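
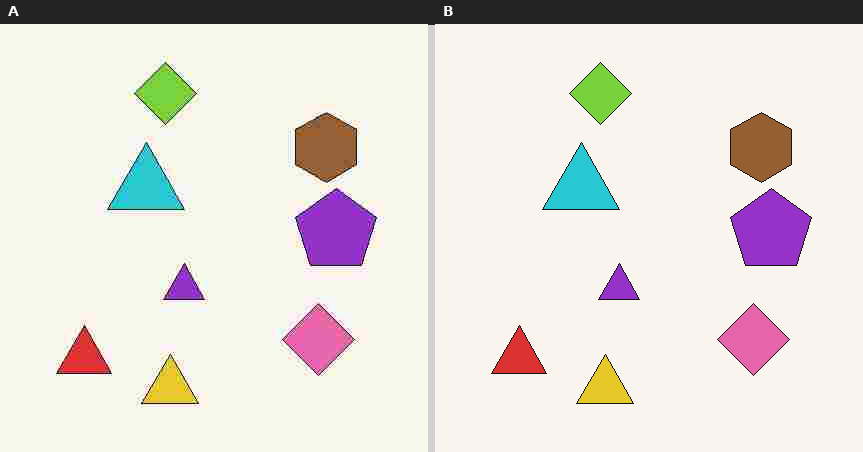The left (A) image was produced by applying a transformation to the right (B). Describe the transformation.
It was degraded with heavy JPEG compression.

Blocky 8×8 compression artifacts appear around shape edges and the flat background shows ringing — characteristic JPEG degradation.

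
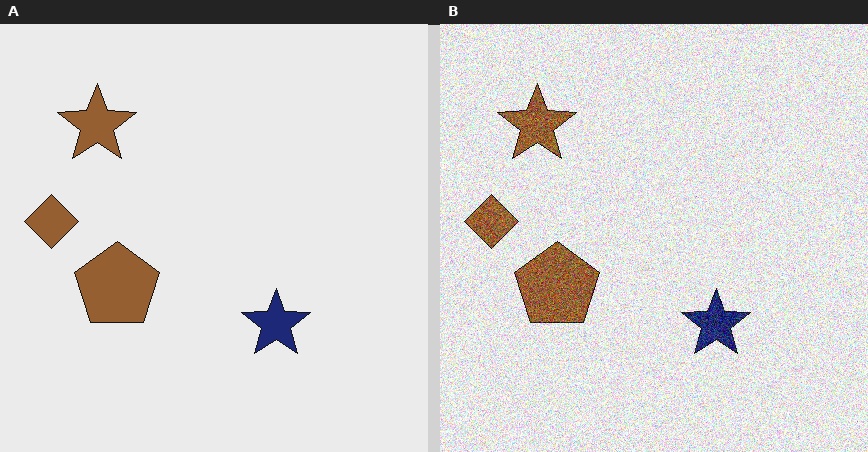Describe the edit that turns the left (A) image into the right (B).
The right (B) image is the left (A) degraded with heavy additive noise.

Random speckle covers the whole image, including the flat background.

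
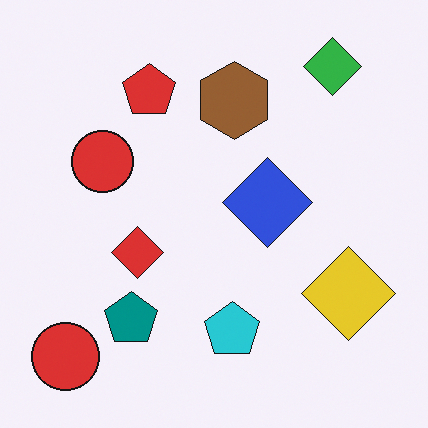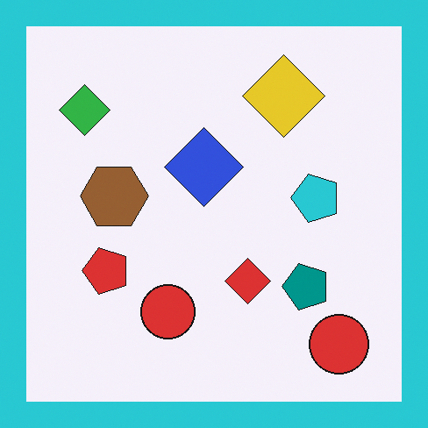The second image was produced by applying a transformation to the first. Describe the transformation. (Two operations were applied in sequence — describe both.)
The second image is the first rotated 90° counter-clockwise, then framed with a cyan border.

The green diamond sits in the top-right of the first image and the top-left of the second — consistent with a whole-image 90° counter-clockwise rotation. A solid cyan frame runs around the edge of the second image, with the content slightly shrunk inside it.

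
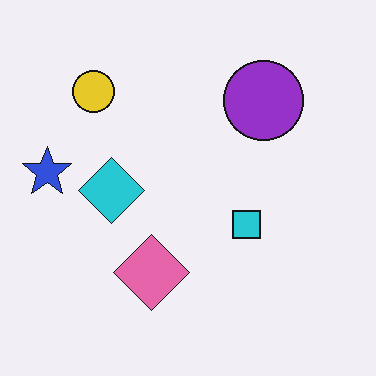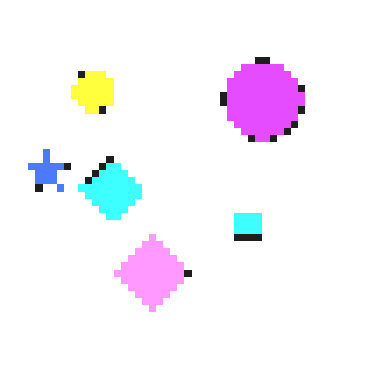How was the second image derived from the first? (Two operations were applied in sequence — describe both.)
The image was moderately pixelated, then substantially brightened.

Shapes are reduced to large square blocks; fine edges and outlines are lost — a downscale-then-upscale (mosaic) effect. Every pixel — background and shapes alike — is uniformly brightened.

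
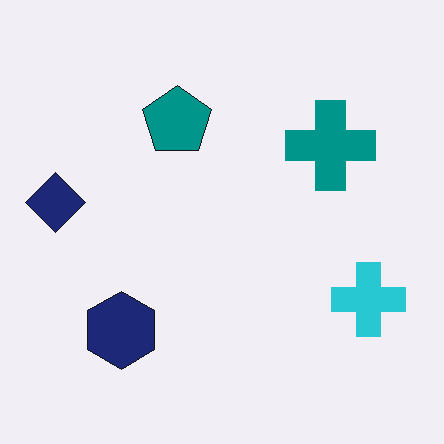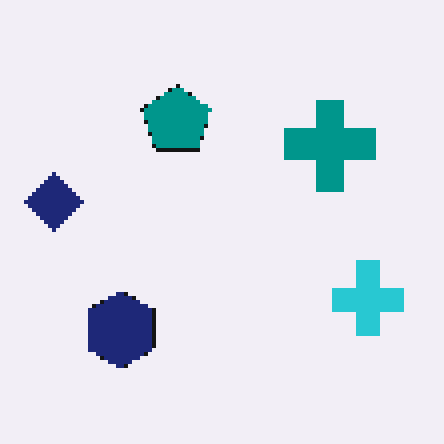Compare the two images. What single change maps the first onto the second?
The image was mildly pixelated.

Shapes are reduced to large square blocks; fine edges and outlines are lost — a downscale-then-upscale (mosaic) effect.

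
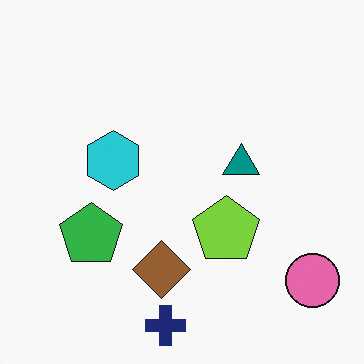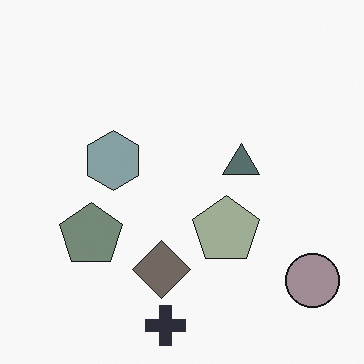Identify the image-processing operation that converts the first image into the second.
Made much more muted (saturation change).

All colors are more muted and greyish — a global saturation change.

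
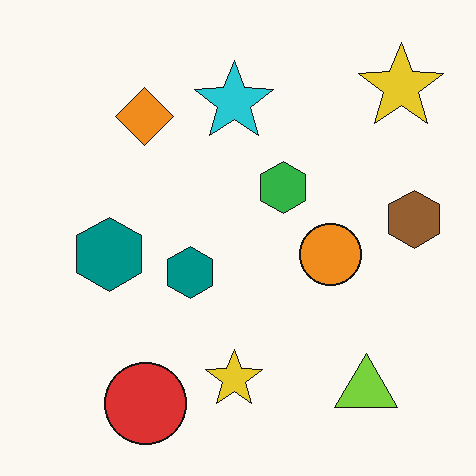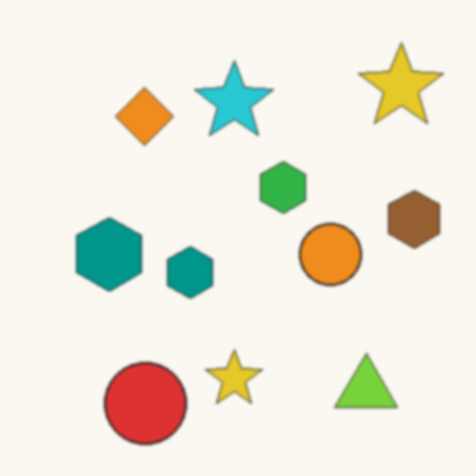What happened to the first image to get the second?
The second image is the first slightly softened.

Shape edges and outlines are uniformly softened across the whole image.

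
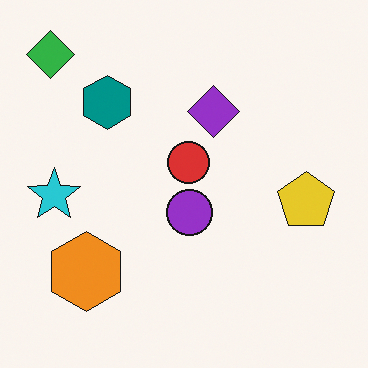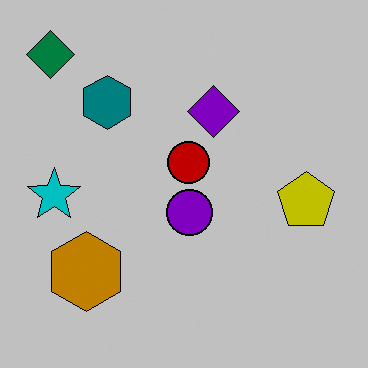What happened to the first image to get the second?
The image was aggressively posterized.

Each flat color has snapped to a coarser quantized level — most visibly, the near-white background has dropped to a flat grey.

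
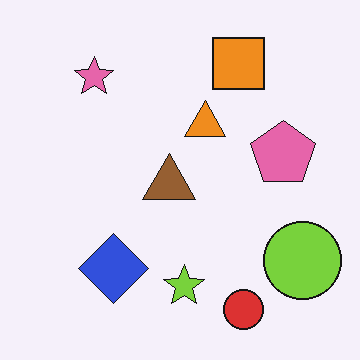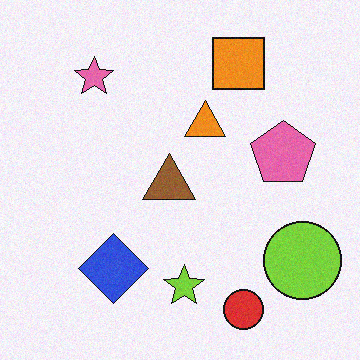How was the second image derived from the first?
The image was degraded with subtle gaussian noise.

Random speckle covers the whole image, including the flat background.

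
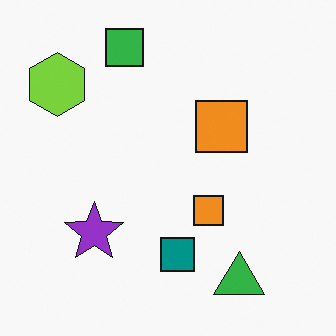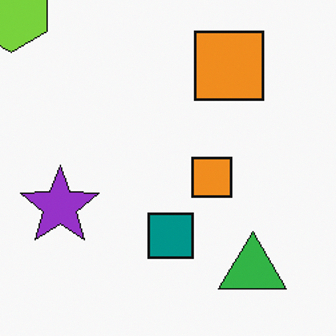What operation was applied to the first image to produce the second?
The second image is the first cropped to a modestly smaller region and rescaled.

The visible shapes are larger and the field of view is narrower; shapes near the original edges may be partly or wholly outside the frame — a crop-and-rescale.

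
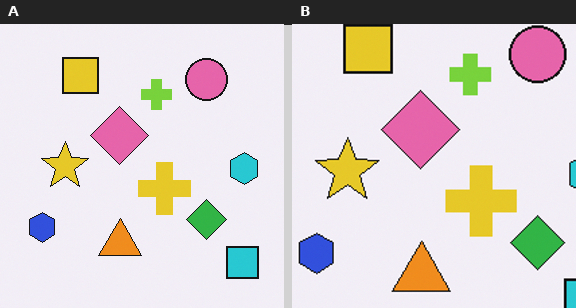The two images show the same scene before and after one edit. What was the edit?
The right (B) image is the left (A) cropped slightly and scaled back up.

The visible shapes are larger and the field of view is narrower; shapes near the original edges may be partly or wholly outside the frame — a crop-and-rescale.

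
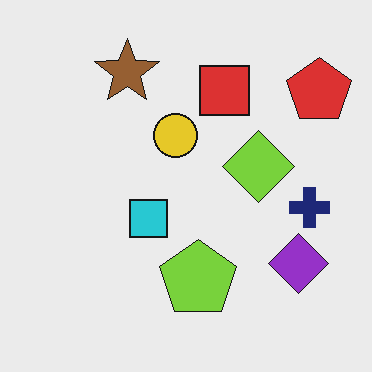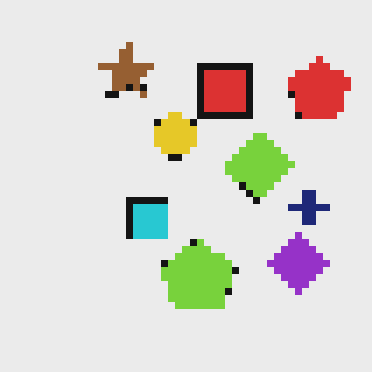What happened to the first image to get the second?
Pixelated into visible square blocks.

Shapes are reduced to large square blocks; fine edges and outlines are lost — a downscale-then-upscale (mosaic) effect.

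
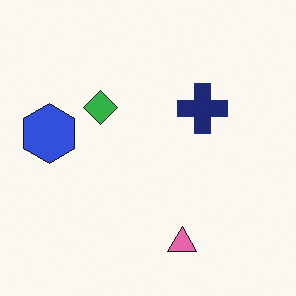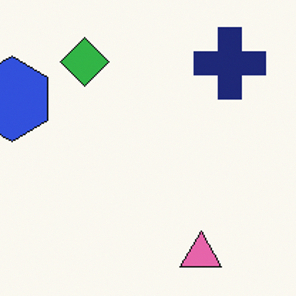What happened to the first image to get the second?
This is the original image cropped to a modestly smaller region and rescaled.

The visible shapes are larger and the field of view is narrower; shapes near the original edges may be partly or wholly outside the frame — a crop-and-rescale.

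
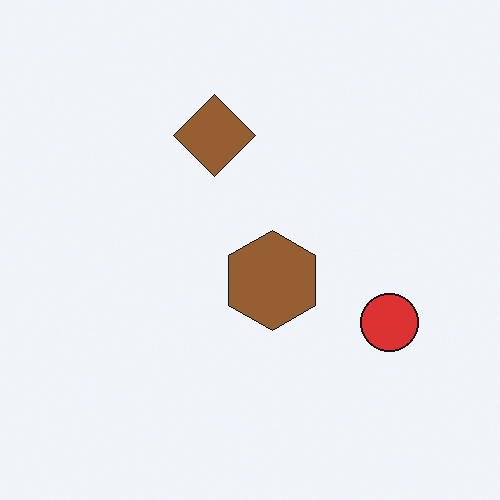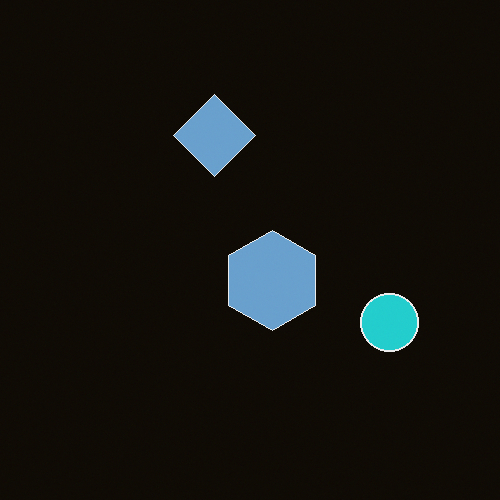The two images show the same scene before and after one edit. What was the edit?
This is the original image color-inverted (negative).

The light background has become dark and every shape's color is its complement — a photographic negative.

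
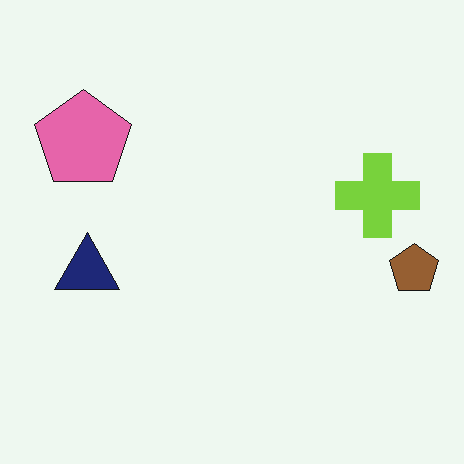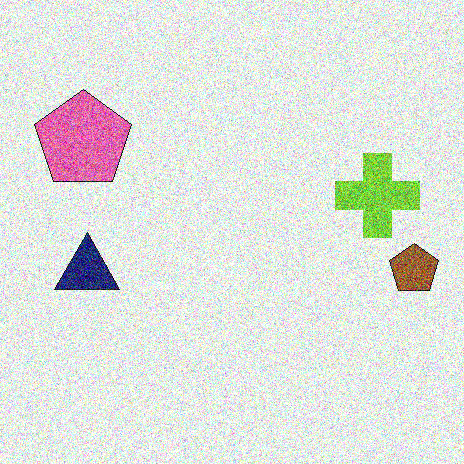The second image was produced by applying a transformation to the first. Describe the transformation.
It was degraded with strong gaussian noise.

Random speckle covers the whole image, including the flat background.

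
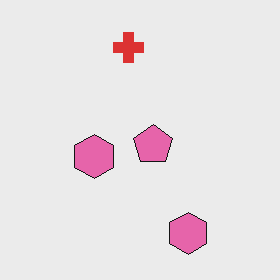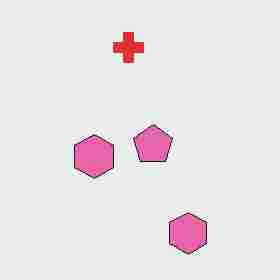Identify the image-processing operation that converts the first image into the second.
This is the original image degraded with heavy JPEG compression.

Blocky 8×8 compression artifacts appear around shape edges and the flat background shows ringing — characteristic JPEG degradation.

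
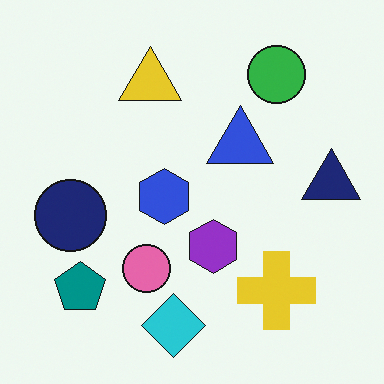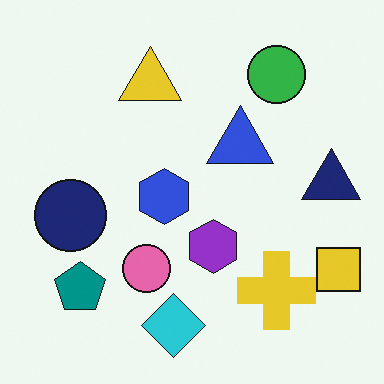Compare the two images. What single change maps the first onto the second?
It was overlaid with an additional yellow square.

A yellow square appears in the second image that is absent from the first.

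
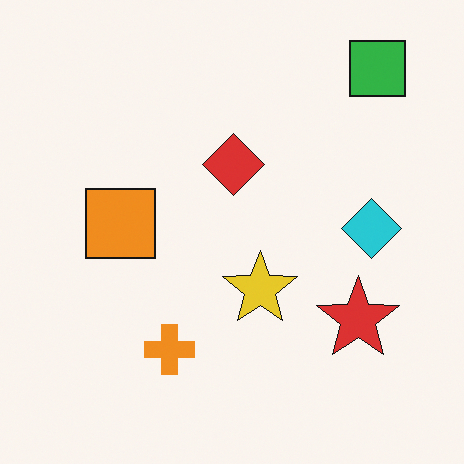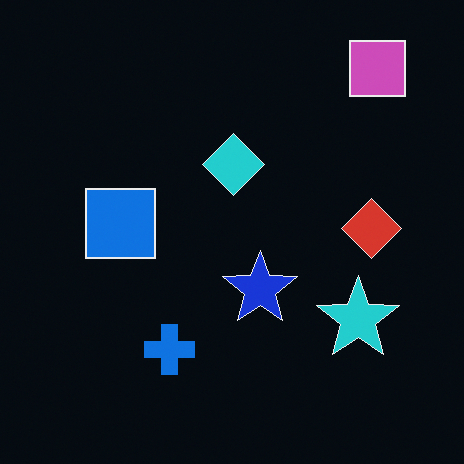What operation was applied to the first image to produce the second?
It was color-inverted (negative).

The light background has become dark and every shape's color is its complement — a photographic negative.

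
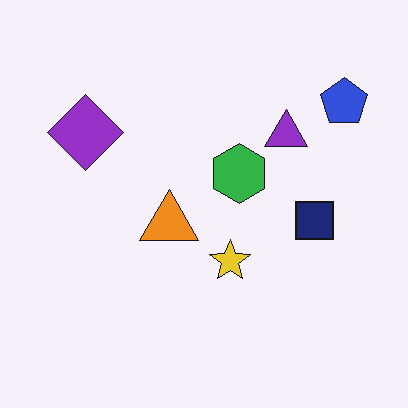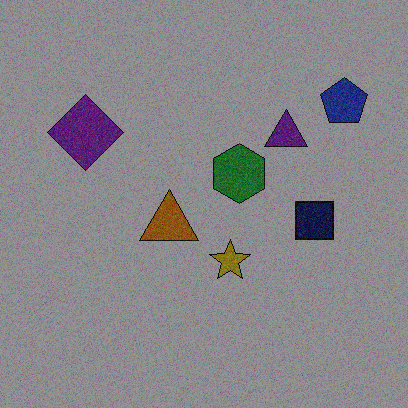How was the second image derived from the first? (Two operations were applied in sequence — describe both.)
This is the original image degraded with strong gaussian noise, then substantially darkened.

Random speckle covers the whole image, including the flat background. Every pixel — background and shapes alike — is uniformly darkened.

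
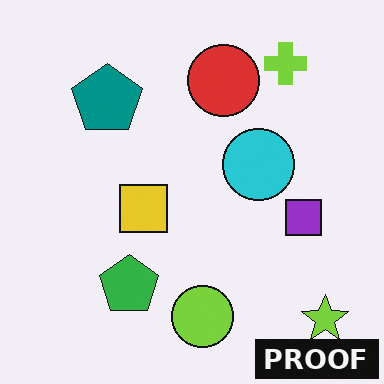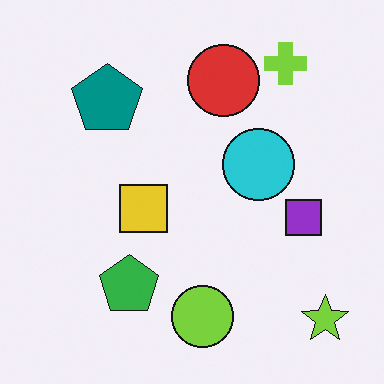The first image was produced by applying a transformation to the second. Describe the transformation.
Watermarked with the text "PROOF" in the lower-right corner.

A dark label reading "PROOF" appears in the lower-right corner.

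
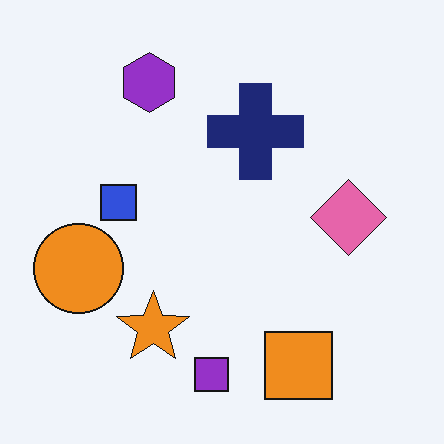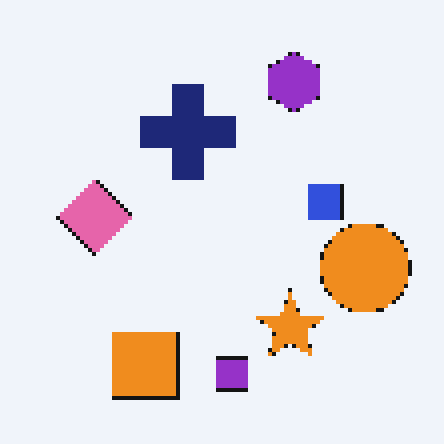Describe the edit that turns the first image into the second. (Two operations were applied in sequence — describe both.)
Flipped horizontally (left ↔ right), then lightly pixelated (a mild mosaic effect).

The orange circle is in the left of the first image and the right of the second — shapes on opposite sides of the vertical midline have swapped in a mirror flip. Shapes are reduced to large square blocks; fine edges and outlines are lost — a downscale-then-upscale (mosaic) effect.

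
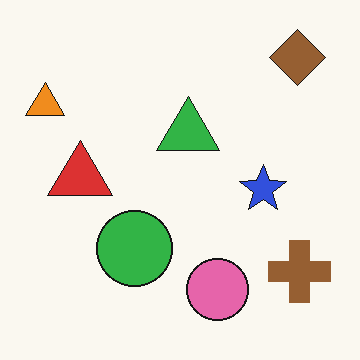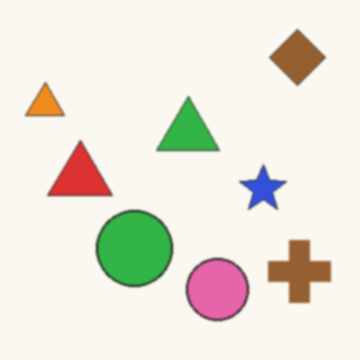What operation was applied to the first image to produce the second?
The image was given a subtle gaussian blur.

Shape edges and outlines are uniformly softened across the whole image.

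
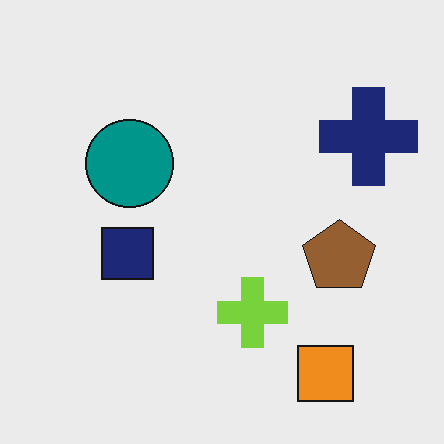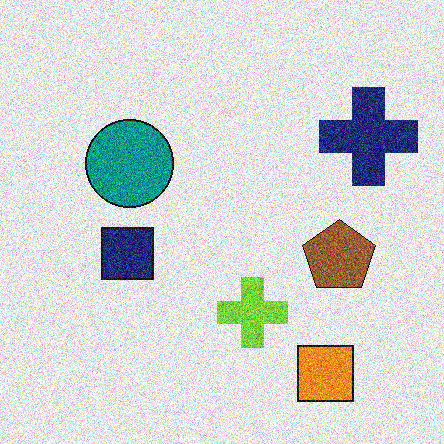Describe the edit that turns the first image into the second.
The image was degraded with a thick layer of grain.

Random speckle covers the whole image, including the flat background.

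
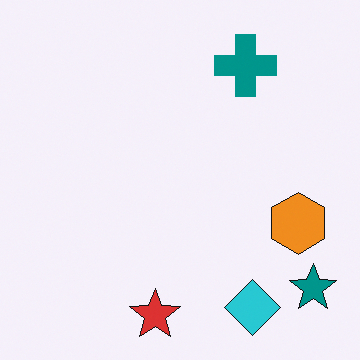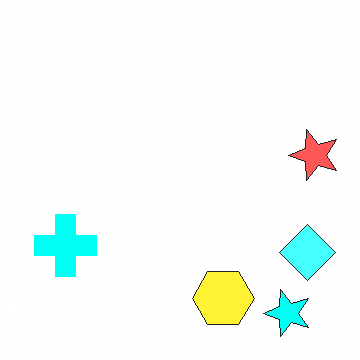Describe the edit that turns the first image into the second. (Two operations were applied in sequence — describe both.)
The transformation is: substantially brightened, then transposed (reflected across the top-left ↔ bottom-right diagonal).

Every pixel — background and shapes alike — is uniformly brightened. Shapes have swapped their row and column positions — what was in the top-right is now in the bottom-left — a diagonal reflection.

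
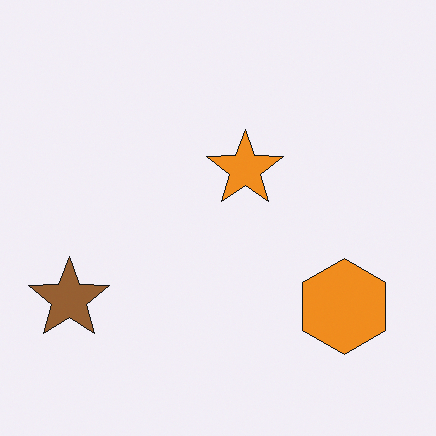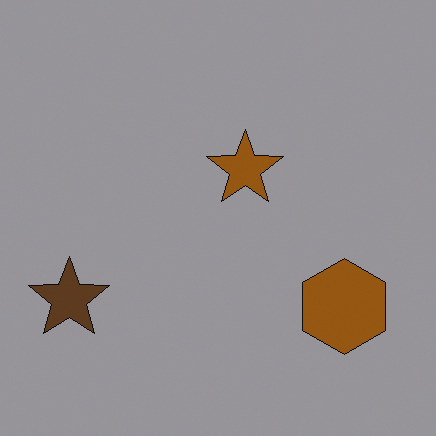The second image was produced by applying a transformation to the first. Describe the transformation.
The transformation is: substantially darkened.

Every pixel — background and shapes alike — is uniformly darkened.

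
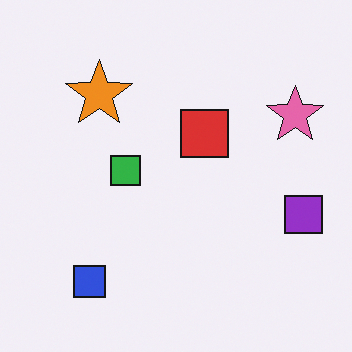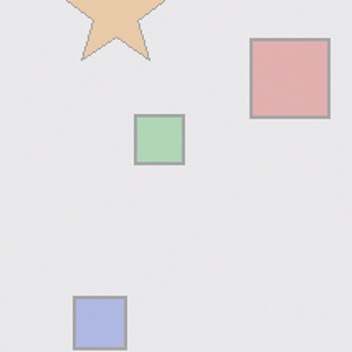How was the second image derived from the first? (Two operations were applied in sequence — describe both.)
Given much lower contrast, then cropped to a noticeably smaller region and rescaled.

Tones are pushed toward mid-grey across the whole image — a global contrast change. The visible shapes are larger and the field of view is narrower; shapes near the original edges may be partly or wholly outside the frame — a crop-and-rescale.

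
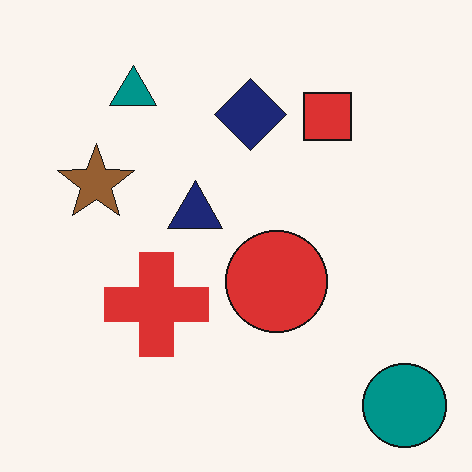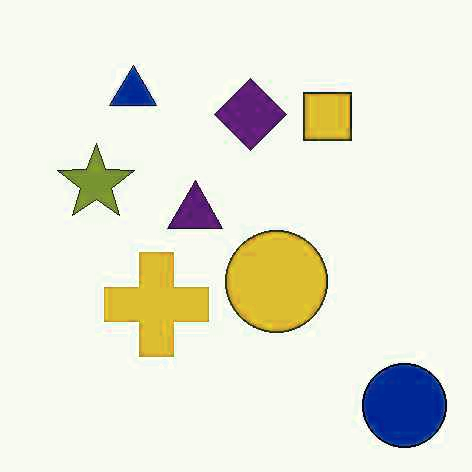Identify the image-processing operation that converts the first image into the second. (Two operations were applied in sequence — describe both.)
Given moderate JPEG compression, then hue-shifted by a small amount.

Blocky 8×8 compression artifacts appear around shape edges and the flat background shows ringing — characteristic JPEG degradation. Every shape's color has rotated by the same amount around the hue wheel — a uniform hue shift.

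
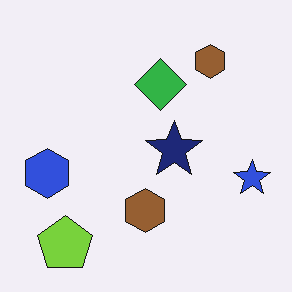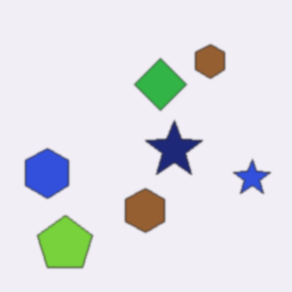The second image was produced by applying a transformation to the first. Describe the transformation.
The transformation is: lightly blurred.

Shape edges and outlines are uniformly softened across the whole image.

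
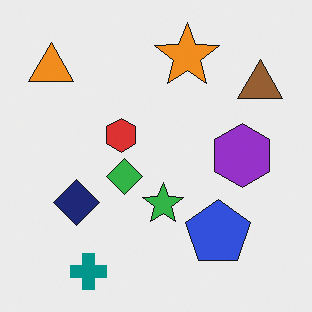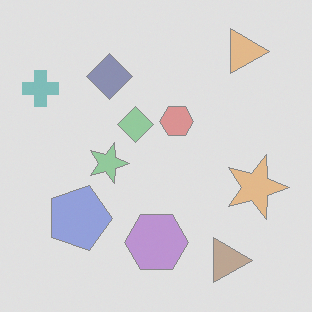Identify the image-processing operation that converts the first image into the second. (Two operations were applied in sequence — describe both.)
The second image is the first washed out (contrast reduced), then rotated 90° clockwise.

Tones are pushed toward mid-grey across the whole image — a global contrast change. The orange triangle sits in the top-left of the first image and the top-right of the second — consistent with a whole-image 90° clockwise rotation.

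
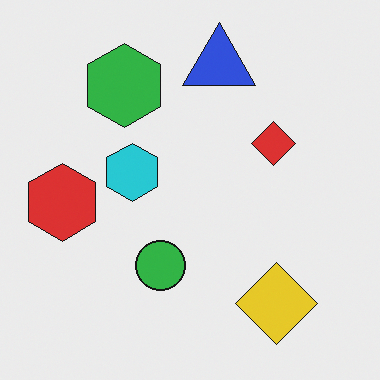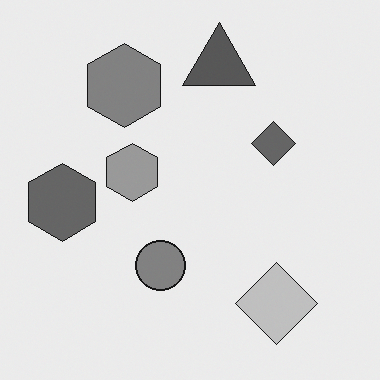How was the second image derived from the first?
The image was converted to grayscale.

All color is removed — every shape is now a shade of grey.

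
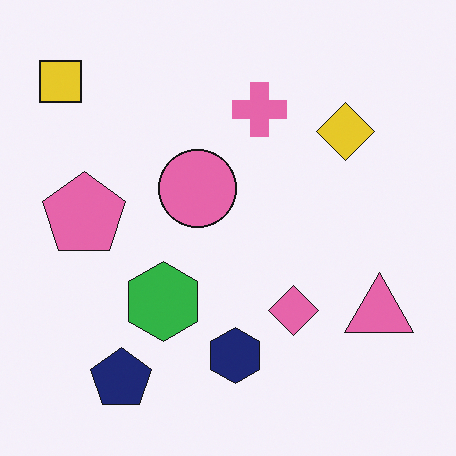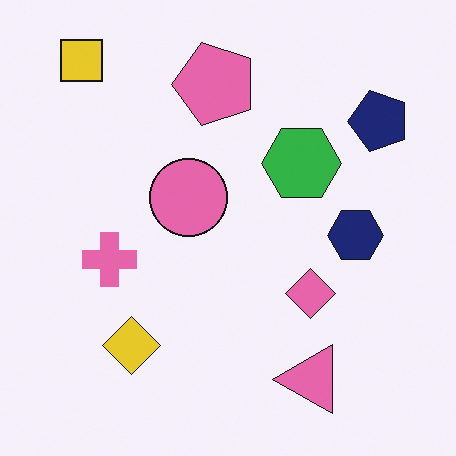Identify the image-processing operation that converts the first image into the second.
It was transposed (reflected across the top-left ↔ bottom-right diagonal).

Shapes have swapped their row and column positions — what was in the top-right is now in the bottom-left — a diagonal reflection.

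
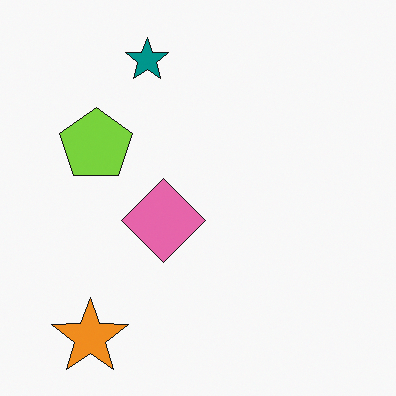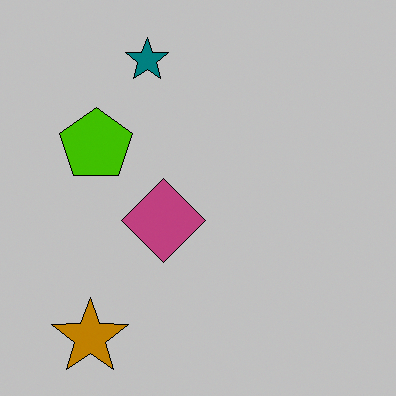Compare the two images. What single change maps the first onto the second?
The image was aggressively posterized.

Each flat color has snapped to a coarser quantized level — most visibly, the near-white background has dropped to a flat grey.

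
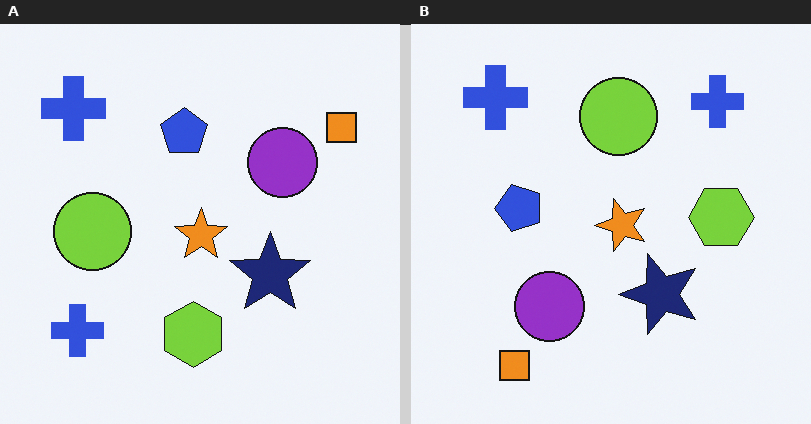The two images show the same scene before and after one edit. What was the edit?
The transformation is: transposed (reflected across the top-left ↔ bottom-right diagonal).

Shapes have swapped their row and column positions — what was in the top-right is now in the bottom-left — a diagonal reflection.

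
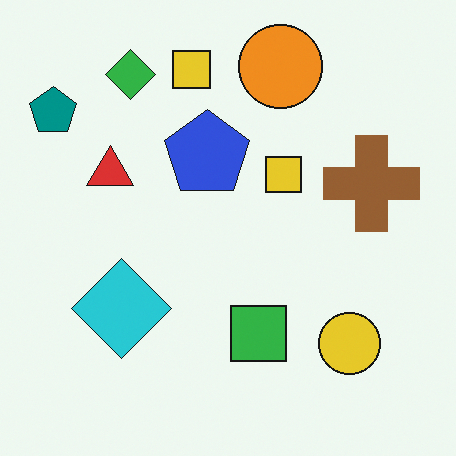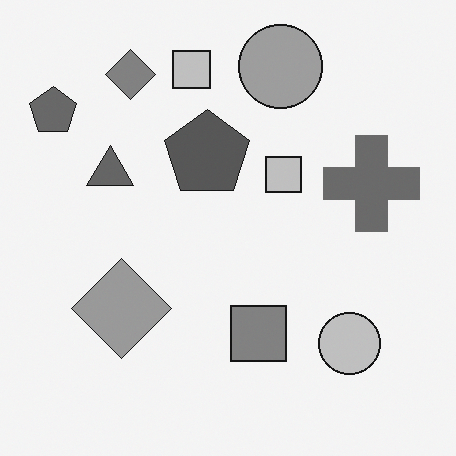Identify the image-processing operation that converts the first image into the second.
Converted to grayscale.

All color is removed — every shape is now a shade of grey.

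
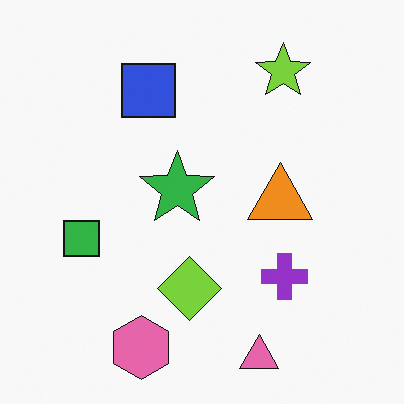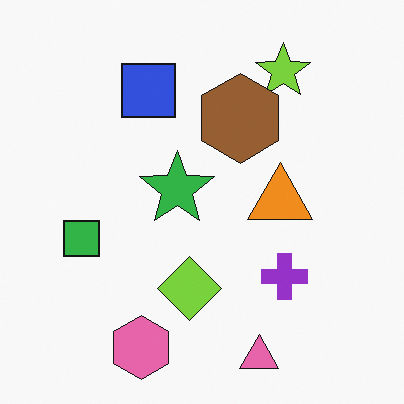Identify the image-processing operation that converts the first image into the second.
Overlaid with an additional brown hexagon.

A brown hexagon appears in the second image that is absent from the first.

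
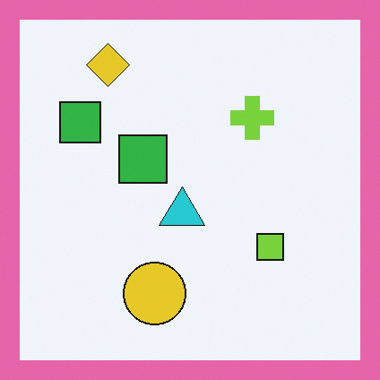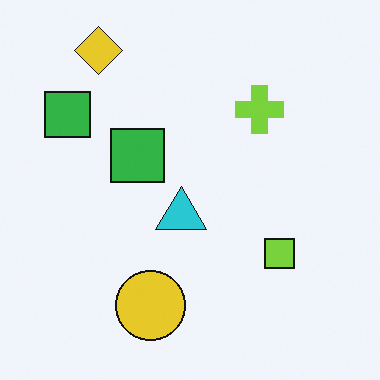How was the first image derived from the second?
This is the original image framed with a pink border.

A solid pink frame runs around the edge of the first image, with the content slightly shrunk inside it.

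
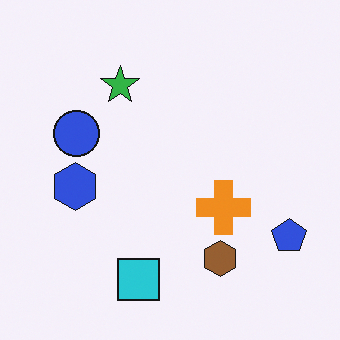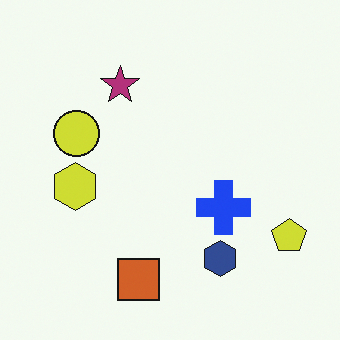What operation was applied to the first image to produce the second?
The second image is the first hue-shifted by a large amount.

Every shape's color has rotated by the same amount around the hue wheel — a uniform hue shift.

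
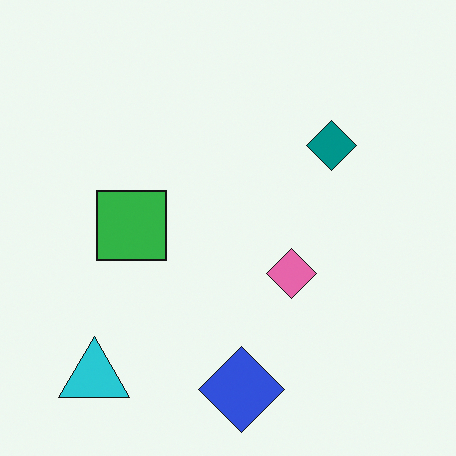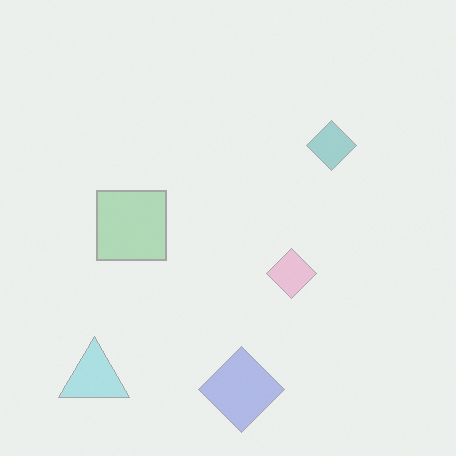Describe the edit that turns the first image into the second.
Washed out (contrast reduced).

Tones are pushed toward mid-grey across the whole image — a global contrast change.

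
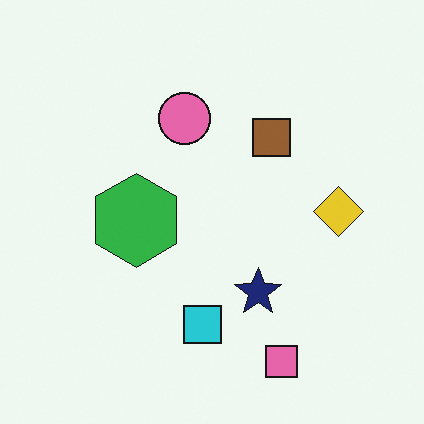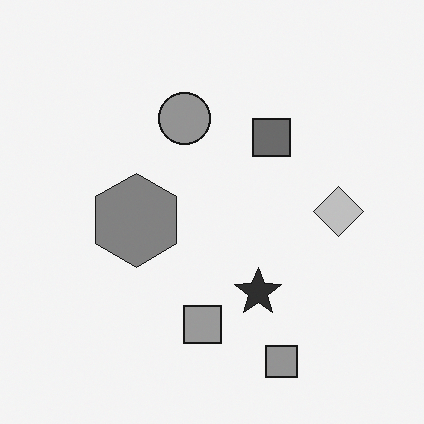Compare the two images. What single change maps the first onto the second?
The transformation is: converted to grayscale.

All color is removed — every shape is now a shade of grey.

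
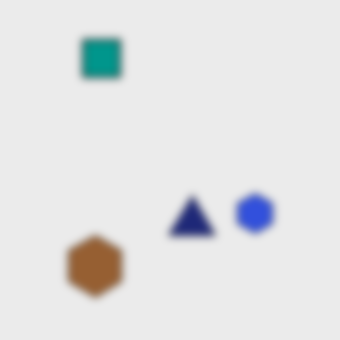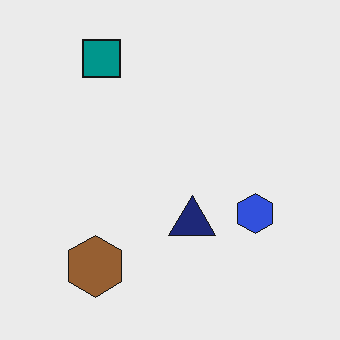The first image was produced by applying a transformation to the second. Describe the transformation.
It was noticeably gaussian-blurred.

Shape edges and outlines are uniformly softened across the whole image.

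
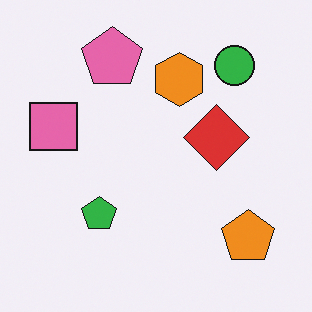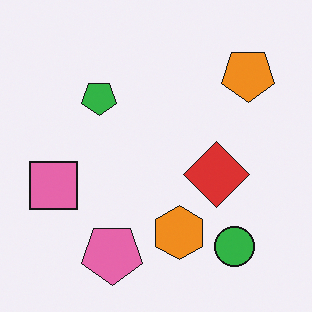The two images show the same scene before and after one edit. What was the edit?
It was flipped vertically (top ↔ bottom).

The pink pentagon is in the top of the first image and the bottom of the second — shapes on opposite sides of the horizontal midline have swapped in a mirror flip.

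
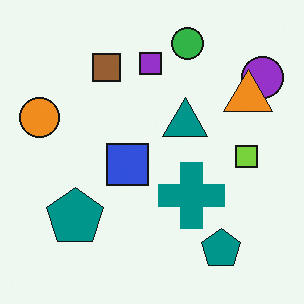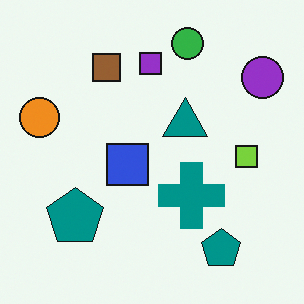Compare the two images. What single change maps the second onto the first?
It was overlaid with an additional orange triangle.

An orange triangle appears in the first image that is absent from the second.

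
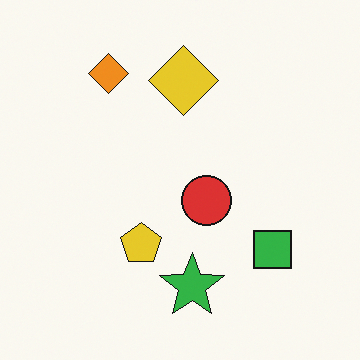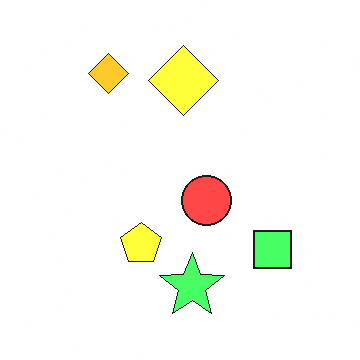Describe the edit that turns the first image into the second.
The transformation is: brightened a lot.

Every pixel — background and shapes alike — is uniformly brightened.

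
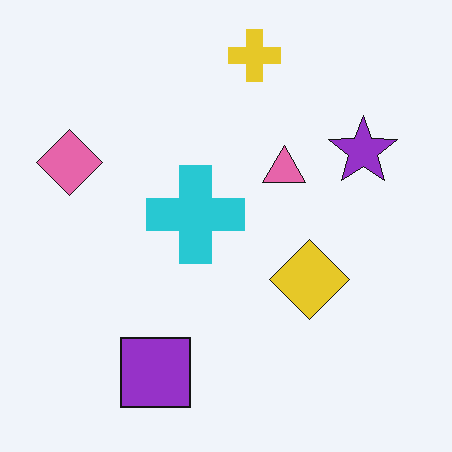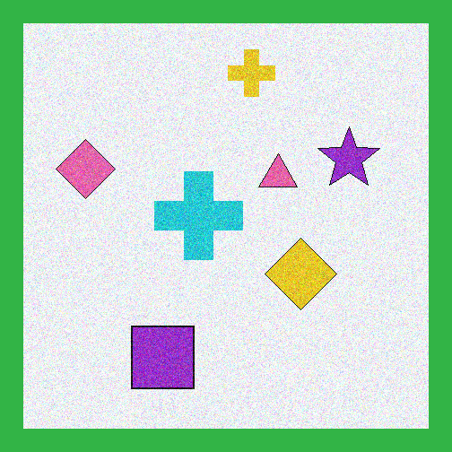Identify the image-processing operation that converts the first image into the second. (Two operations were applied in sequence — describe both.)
The second image is the first degraded with visible gaussian noise, then framed with a green border.

Random speckle covers the whole image, including the flat background. A solid green frame runs around the edge of the second image, with the content slightly shrunk inside it.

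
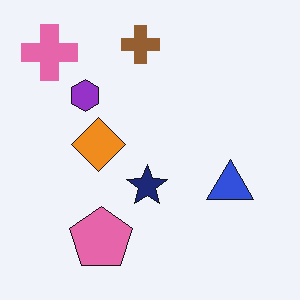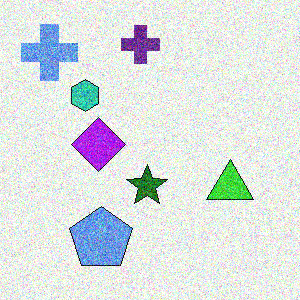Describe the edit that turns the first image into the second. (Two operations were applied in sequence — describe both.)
It was degraded with heavy additive noise, then hue-shifted through roughly half the color wheel.

Random speckle covers the whole image, including the flat background. Every shape's color has rotated by the same amount around the hue wheel — a uniform hue shift.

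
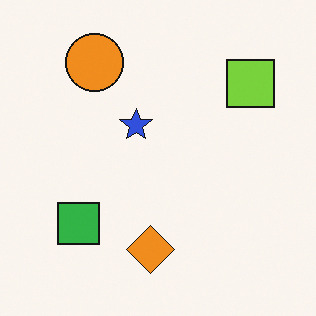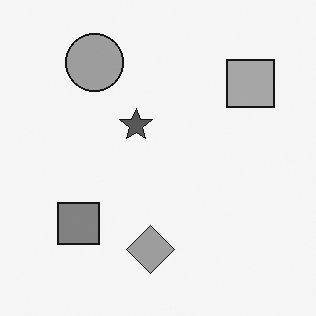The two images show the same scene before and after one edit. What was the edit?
Converted to grayscale.

All color is removed — every shape is now a shade of grey.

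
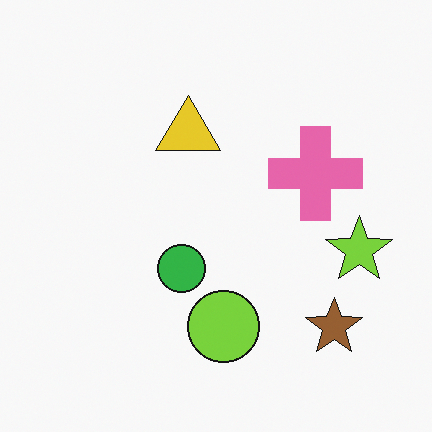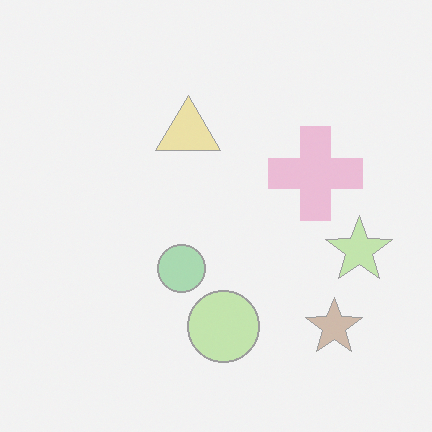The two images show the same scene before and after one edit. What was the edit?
The transformation is: washed out (contrast reduced).

Tones are pushed toward mid-grey across the whole image — a global contrast change.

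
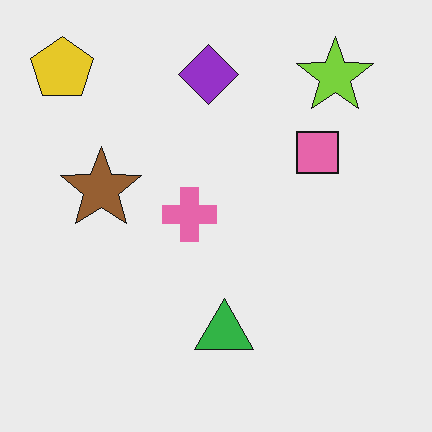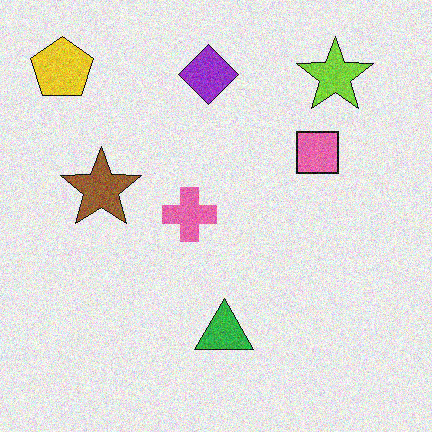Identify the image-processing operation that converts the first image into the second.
The second image is the first degraded with visible gaussian noise.

Random speckle covers the whole image, including the flat background.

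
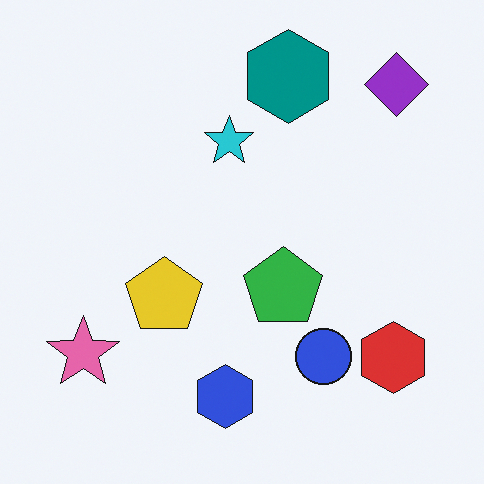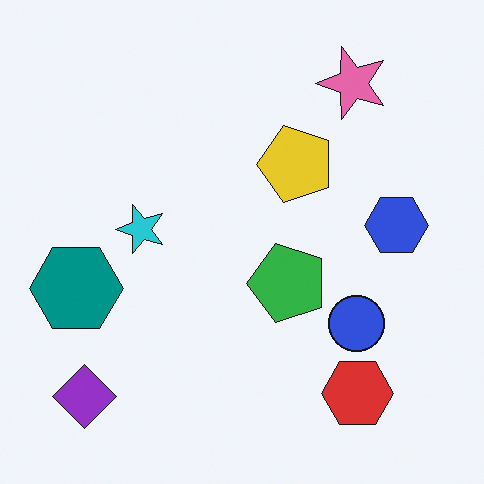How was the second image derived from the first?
The transformation is: transposed (reflected across the top-left ↔ bottom-right diagonal).

Shapes have swapped their row and column positions — what was in the top-right is now in the bottom-left — a diagonal reflection.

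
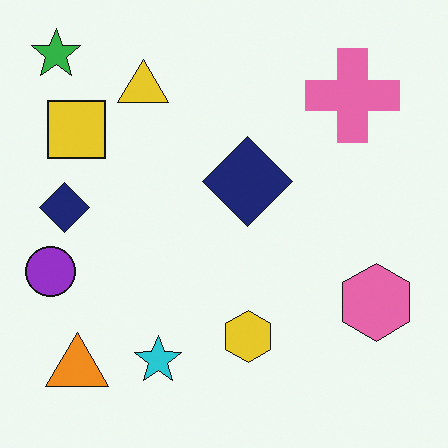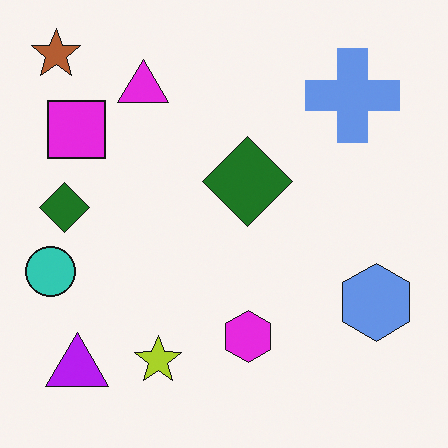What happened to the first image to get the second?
It was hue-shifted through roughly half the color wheel.

Every shape's color has rotated by the same amount around the hue wheel — a uniform hue shift.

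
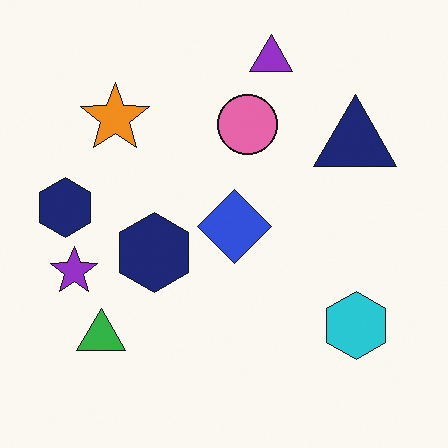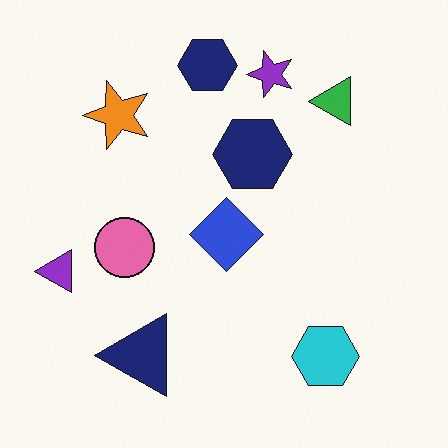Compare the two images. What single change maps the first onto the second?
Transposed (reflected across the top-left ↔ bottom-right diagonal).

Shapes have swapped their row and column positions — what was in the top-right is now in the bottom-left — a diagonal reflection.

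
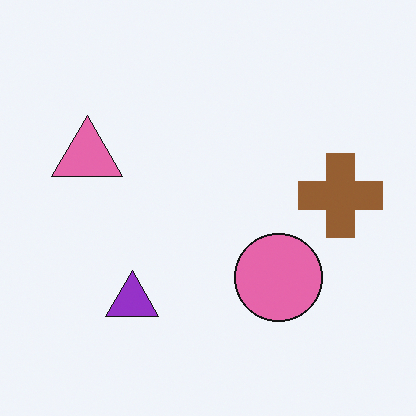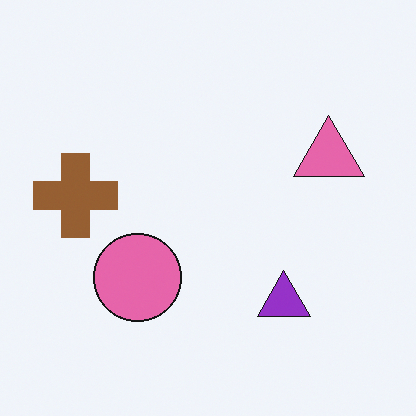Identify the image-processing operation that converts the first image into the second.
This is the original image flipped horizontally (left ↔ right).

The brown cross is in the right of the first image and the left of the second — shapes on opposite sides of the vertical midline have swapped in a mirror flip.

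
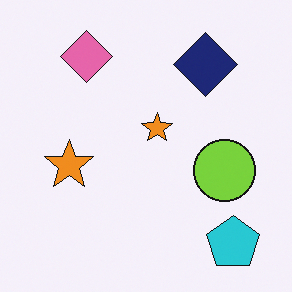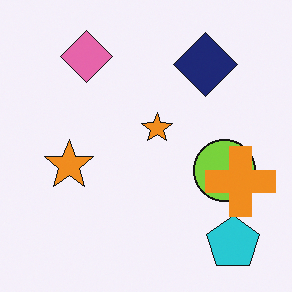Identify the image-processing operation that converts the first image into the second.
The transformation is: overlaid with an additional orange cross.

An orange cross appears in the second image that is absent from the first.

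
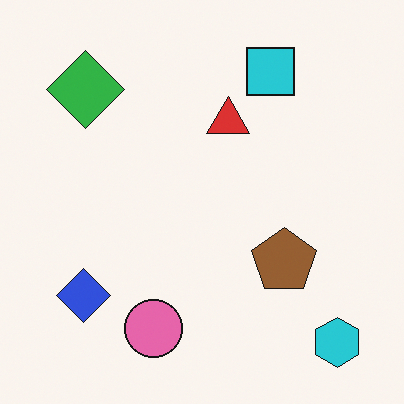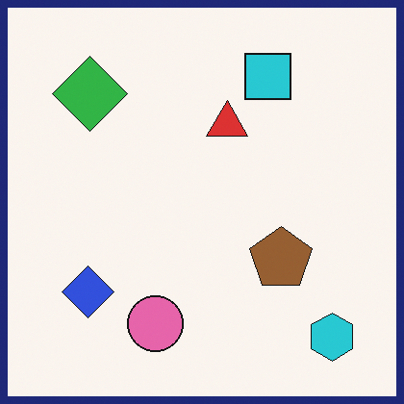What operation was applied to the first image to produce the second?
The transformation is: framed with a navy border.

A solid navy frame runs around the edge of the second image, with the content slightly shrunk inside it.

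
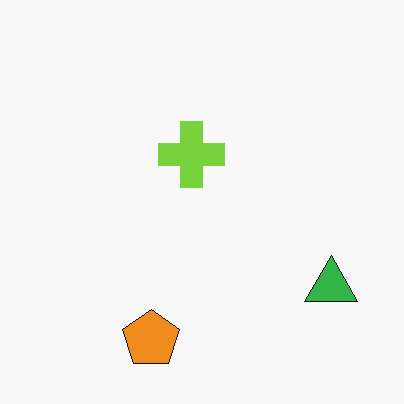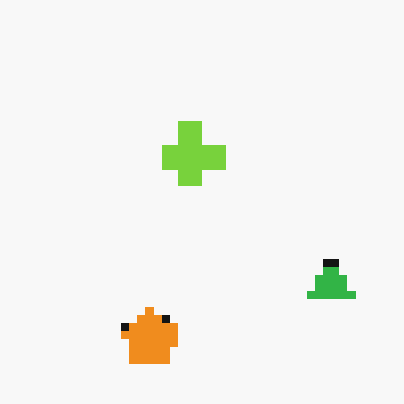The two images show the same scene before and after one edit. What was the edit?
The second image is the first moderately pixelated.

Shapes are reduced to large square blocks; fine edges and outlines are lost — a downscale-then-upscale (mosaic) effect.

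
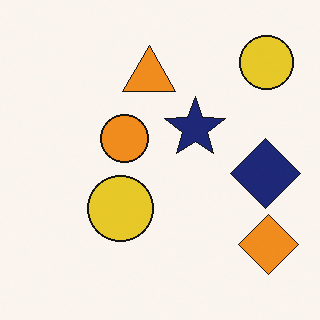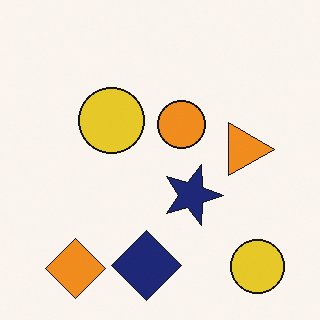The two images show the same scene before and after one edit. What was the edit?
The image was rotated 90° clockwise.

The orange diamond sits in the bottom-right of the first image and the bottom-left of the second — consistent with a whole-image 90° clockwise rotation.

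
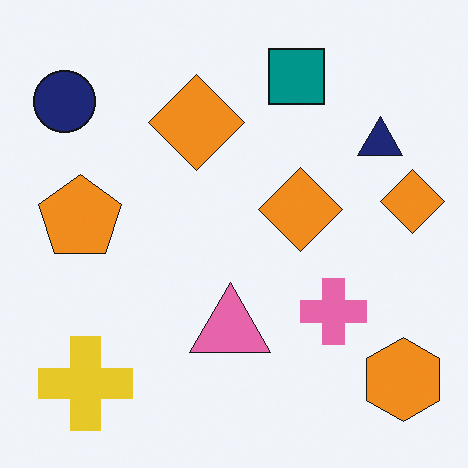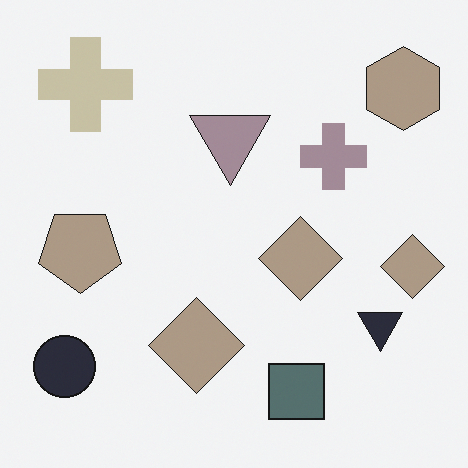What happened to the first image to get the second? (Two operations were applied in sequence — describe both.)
This is the original image heavily desaturated, then flipped vertically (top ↔ bottom).

All colors are more muted and greyish — a global saturation change. The teal square is in the top of the first image and the bottom of the second — shapes on opposite sides of the horizontal midline have swapped in a mirror flip.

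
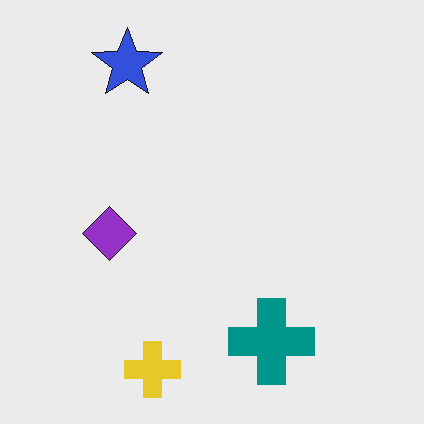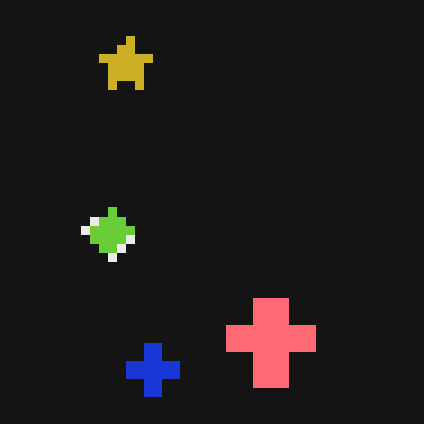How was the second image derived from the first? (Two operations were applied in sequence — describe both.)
The second image is the first coarsely pixelated, then color-inverted (negative).

Shapes are reduced to large square blocks; fine edges and outlines are lost — a downscale-then-upscale (mosaic) effect. The light background has become dark and every shape's color is its complement — a photographic negative.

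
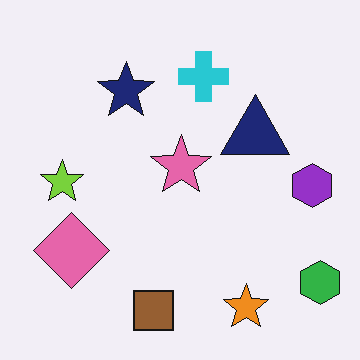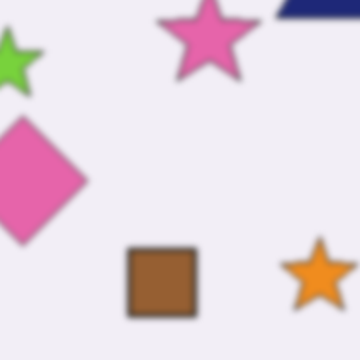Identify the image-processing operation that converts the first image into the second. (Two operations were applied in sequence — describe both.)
It was lightly blurred, then cropped tightly and scaled back up.

Shape edges and outlines are uniformly softened across the whole image. The visible shapes are larger and the field of view is narrower; shapes near the original edges may be partly or wholly outside the frame — a crop-and-rescale.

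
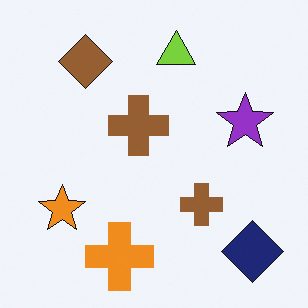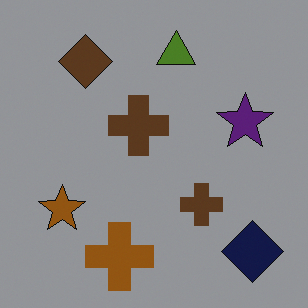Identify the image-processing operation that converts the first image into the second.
This is the original image noticeably darkened.

Every pixel — background and shapes alike — is uniformly darkened.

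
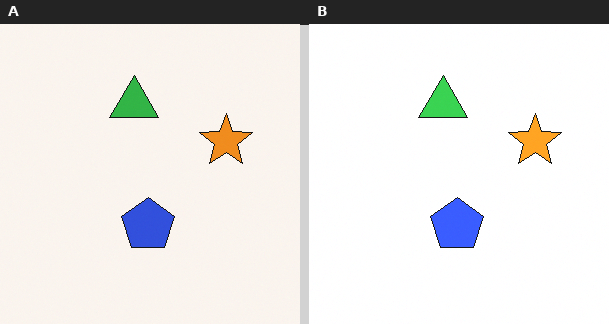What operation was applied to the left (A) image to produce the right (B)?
The right (B) image is the left (A) slightly brightened.

Every pixel — background and shapes alike — is uniformly brightened.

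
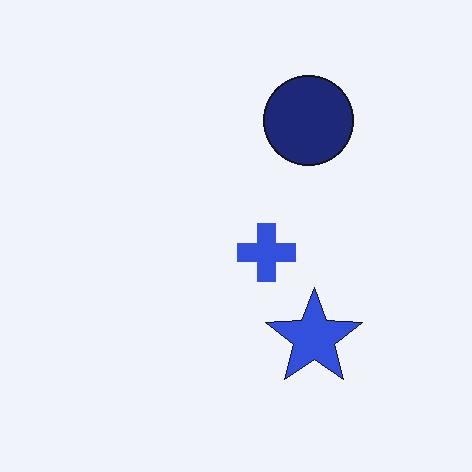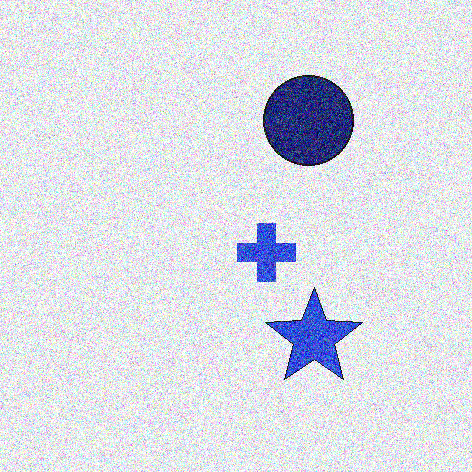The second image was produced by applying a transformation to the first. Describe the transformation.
It was degraded with a thick layer of grain.

Random speckle covers the whole image, including the flat background.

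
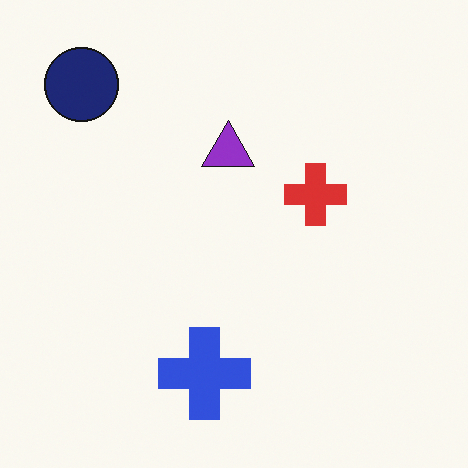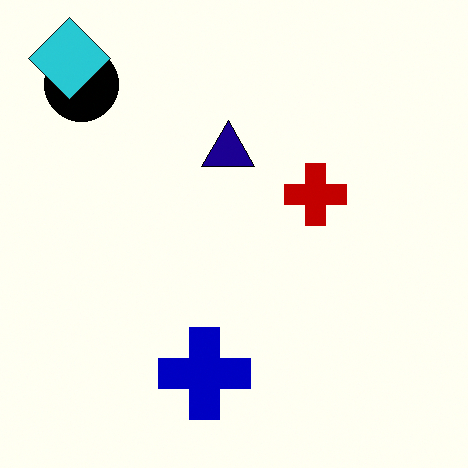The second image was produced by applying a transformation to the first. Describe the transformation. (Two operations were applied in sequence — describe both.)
The transformation is: given much higher contrast, then overlaid with an additional cyan diamond.

Tones are pushed away from mid-grey across the whole image — a global contrast change. A cyan diamond appears in the second image that is absent from the first.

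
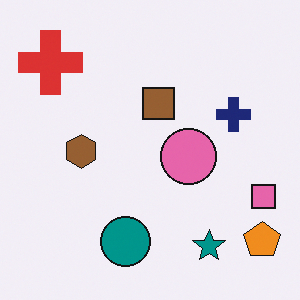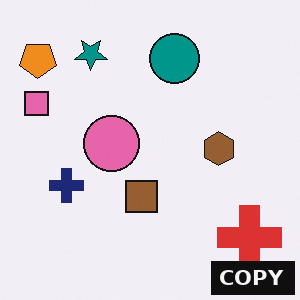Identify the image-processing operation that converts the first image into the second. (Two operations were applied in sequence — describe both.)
The transformation is: rotated 180°, then watermarked with the text "COPY" in the lower-right corner.

The orange pentagon sits in the bottom-right of the first image and the top-left of the second — consistent with a whole-image 180° rotation. A dark label reading "COPY" appears in the lower-right corner.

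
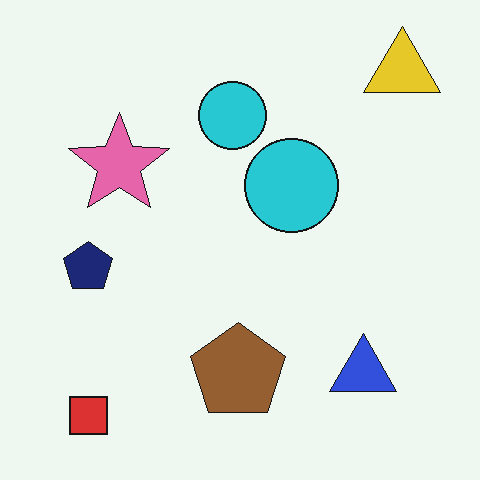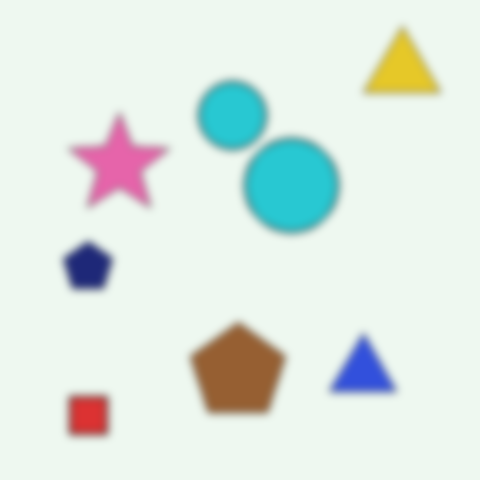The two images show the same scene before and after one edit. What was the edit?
The image was moderately blurred.

Shape edges and outlines are uniformly softened across the whole image.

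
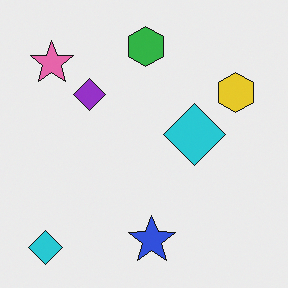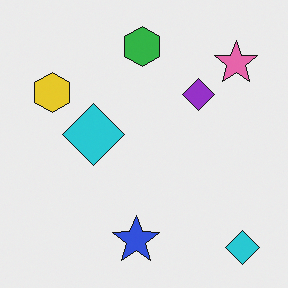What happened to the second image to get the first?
The first image is the second flipped horizontally (left ↔ right).

The pink star is in the top-right of the second image and the top-left of the first — shapes on opposite sides of the vertical midline have swapped in a mirror flip.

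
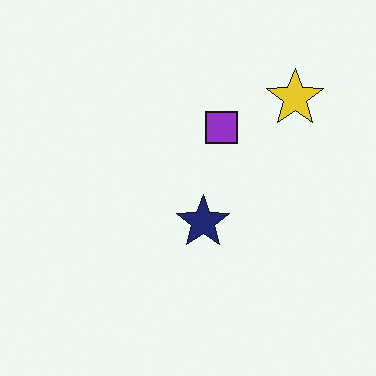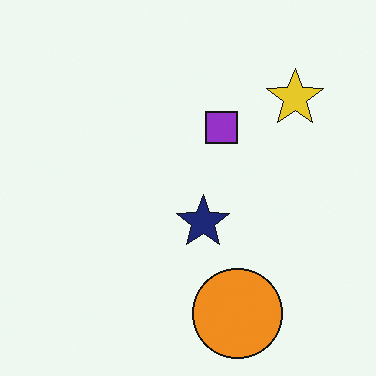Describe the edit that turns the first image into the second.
The second image is the first overlaid with an additional orange circle.

An orange circle appears in the second image that is absent from the first.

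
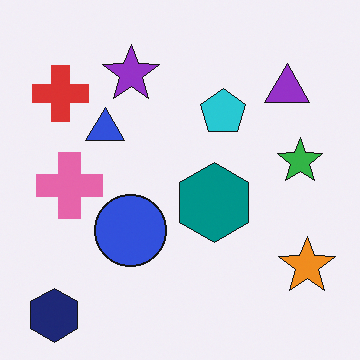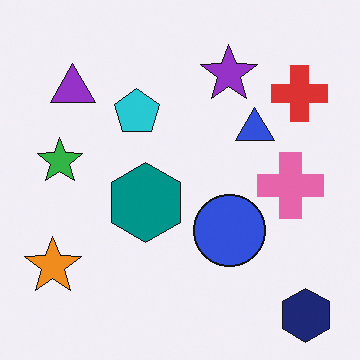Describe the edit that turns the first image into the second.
Flipped horizontally (left ↔ right).

The orange star is in the bottom-right of the first image and the bottom-left of the second — shapes on opposite sides of the vertical midline have swapped in a mirror flip.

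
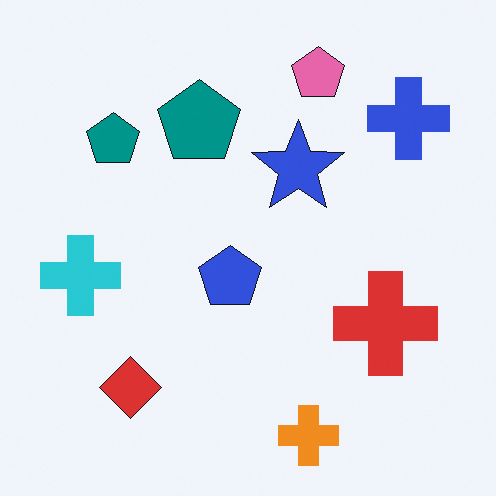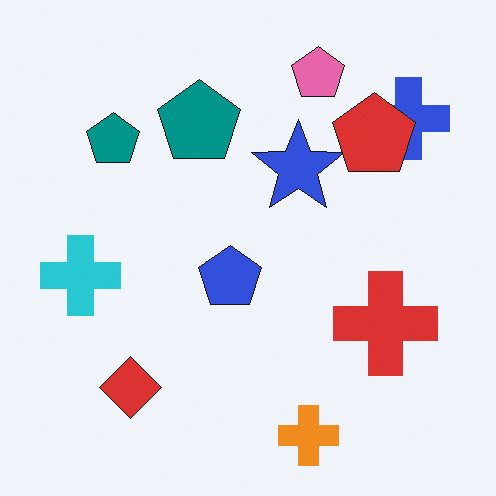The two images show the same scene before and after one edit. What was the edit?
Overlaid with an additional red pentagon.

A red pentagon appears in the second image that is absent from the first.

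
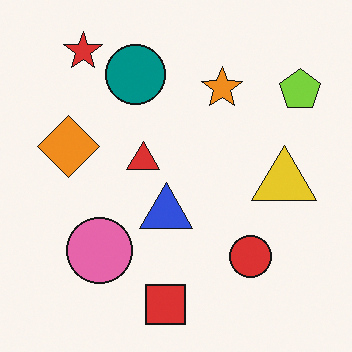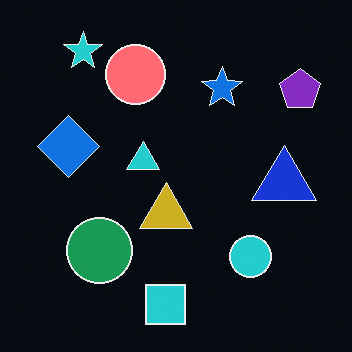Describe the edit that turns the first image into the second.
The image was color-inverted (negative).

The light background has become dark and every shape's color is its complement — a photographic negative.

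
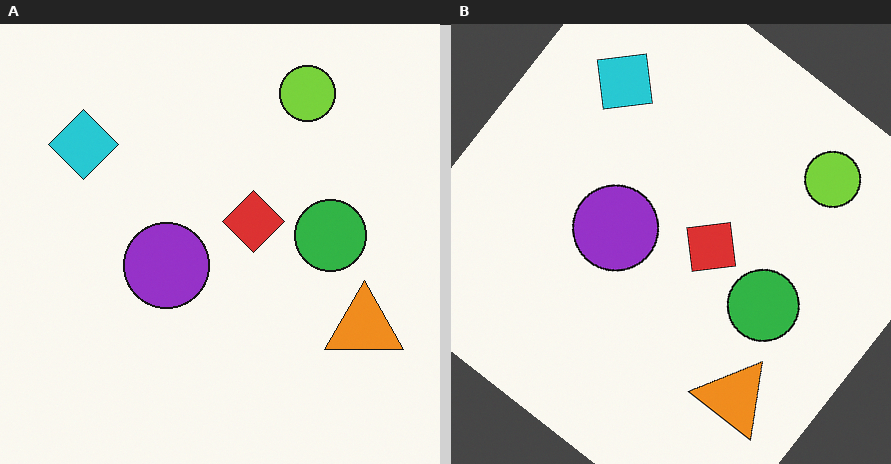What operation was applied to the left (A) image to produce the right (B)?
This is the original image rotated clockwise by a large amount — several tens of degrees.

Every shape is tilted by the same angle and the image corners show triangular fill wedges — a whole-image rotation by a non-right angle.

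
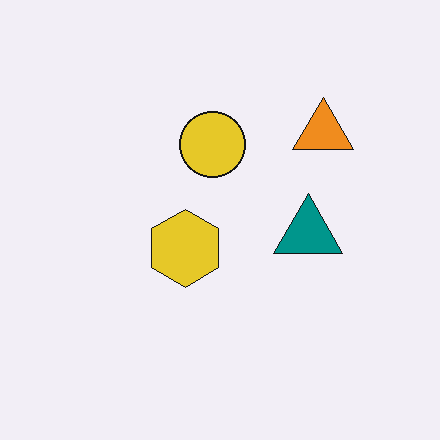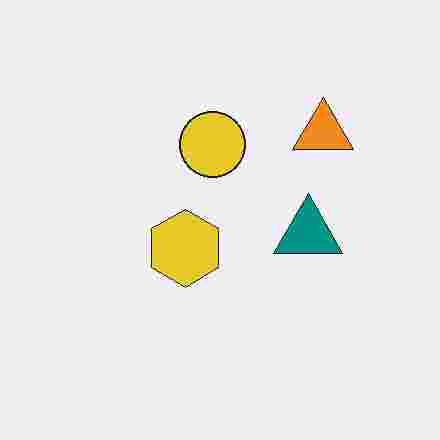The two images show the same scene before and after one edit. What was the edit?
The transformation is: heavily JPEG-compressed with obvious blocking artifacts.

Blocky 8×8 compression artifacts appear around shape edges and the flat background shows ringing — characteristic JPEG degradation.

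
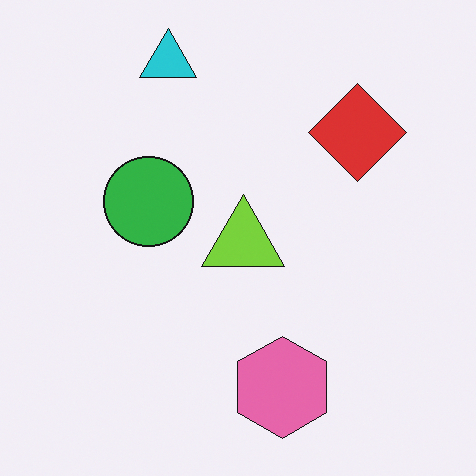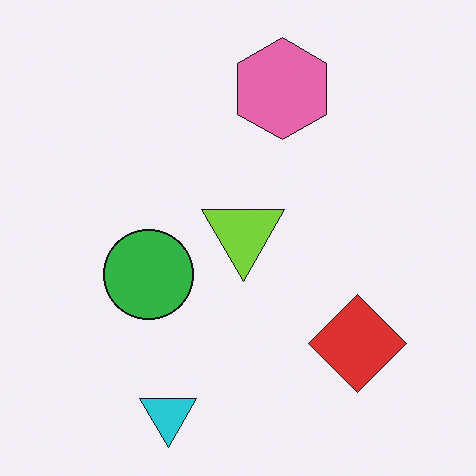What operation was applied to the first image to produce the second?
Flipped vertically (top ↔ bottom).

The cyan triangle is in the top of the first image and the bottom of the second — shapes on opposite sides of the horizontal midline have swapped in a mirror flip.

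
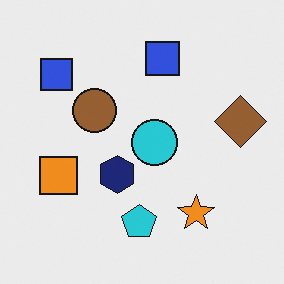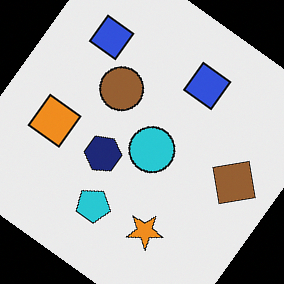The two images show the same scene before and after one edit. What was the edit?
The transformation is: rotated clockwise by a large amount — several tens of degrees.

Every shape is tilted by the same angle and the image corners show triangular fill wedges — a whole-image rotation by a non-right angle.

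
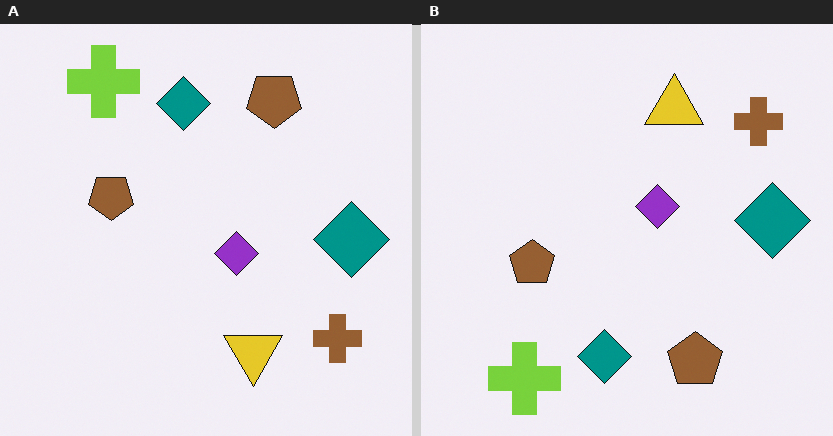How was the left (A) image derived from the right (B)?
The left (A) image is the right (B) flipped vertically (top ↔ bottom).

The lime cross is in the bottom-left of the right (B) image and the top-left of the left (A) — shapes on opposite sides of the horizontal midline have swapped in a mirror flip.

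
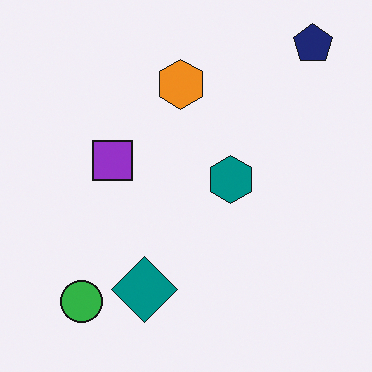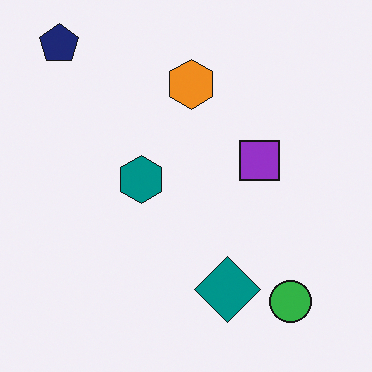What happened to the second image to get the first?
The image was flipped horizontally (left ↔ right).

The navy pentagon is in the top-left of the second image and the top-right of the first — shapes on opposite sides of the vertical midline have swapped in a mirror flip.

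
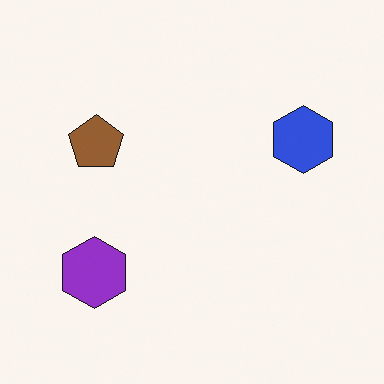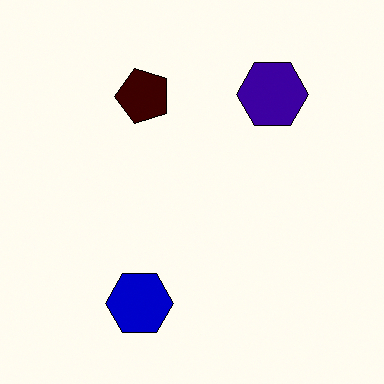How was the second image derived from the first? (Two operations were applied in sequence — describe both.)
The transformation is: boosted in contrast, then transposed (reflected across the top-left ↔ bottom-right diagonal).

Tones are pushed away from mid-grey across the whole image — a global contrast change. Shapes have swapped their row and column positions — what was in the top-right is now in the bottom-left — a diagonal reflection.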